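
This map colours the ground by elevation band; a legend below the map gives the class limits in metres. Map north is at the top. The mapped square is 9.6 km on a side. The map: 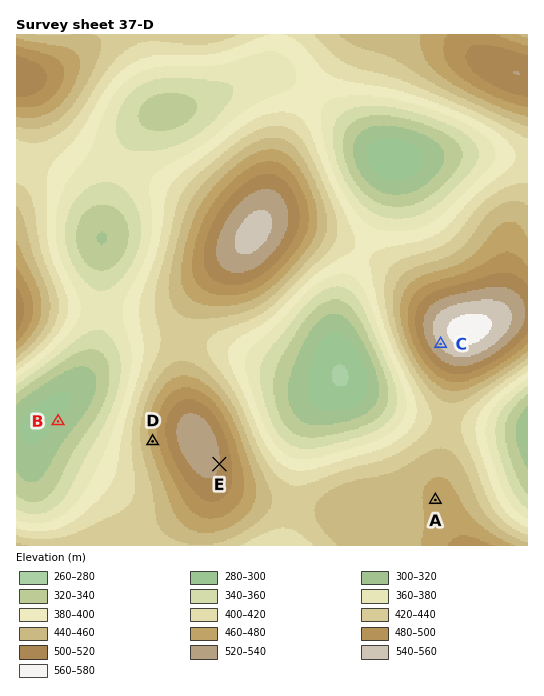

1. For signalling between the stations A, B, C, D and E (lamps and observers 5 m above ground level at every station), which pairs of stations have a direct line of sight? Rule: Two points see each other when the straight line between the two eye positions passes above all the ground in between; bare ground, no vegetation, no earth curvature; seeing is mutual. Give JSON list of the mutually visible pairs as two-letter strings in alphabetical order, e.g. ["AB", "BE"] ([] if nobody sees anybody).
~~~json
["AC", "AE", "BD", "CE"]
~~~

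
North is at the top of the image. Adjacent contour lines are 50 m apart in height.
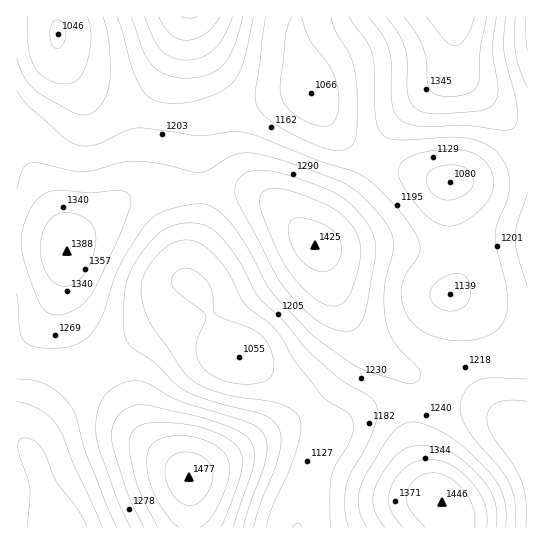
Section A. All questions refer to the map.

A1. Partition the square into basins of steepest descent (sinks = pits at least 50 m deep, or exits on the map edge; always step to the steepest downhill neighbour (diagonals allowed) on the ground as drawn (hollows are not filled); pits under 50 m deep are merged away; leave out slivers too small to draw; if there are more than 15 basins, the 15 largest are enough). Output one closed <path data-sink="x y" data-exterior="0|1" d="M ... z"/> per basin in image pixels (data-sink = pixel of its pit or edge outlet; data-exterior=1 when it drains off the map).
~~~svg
<path data-sink="239 357" data-exterior="0" d="M231 188l-80 1-16 4-13 7-51 42-4 9-4 32 0 24 2 11 22 48 30 35 22 30 50 46 0 50 264 1 0-6-4-11-20-22-10-24-6-28 2-50-3-9-7-7-30-18-16-18-26-45-9-31-7-13-43-43-20-11z"/><path data-sink="311 93" data-exterior="0" d="M454 16l-268 0-10 35-21 56-6 27-4 44-2 7-11 9 19-5 80-1 19 3 24 12 41 41 49-67 19-36 12-18 56-50 4-10z"/><path data-sink="450 182" data-exterior="0" d="M455 53l0 10-4 10-56 50-12 18-19 36-49 68 6 8 12 37 16 31 14 20 12 12 12 8 30 14 21-4 28-10 45-6 17-9 0-201-23-27-45-44-4-8z"/><path data-sink="58 34" data-exterior="0" d="M185 16l-169 1 1 224 29 2 16 4 5 4 4-9 10-10 62-47 4-14 5-53 28-79z"/><path data-sink="57 527" data-exterior="1" d="M35 241l-19 1 0 285 173 1 0-51-50-46-22-30-30-35-15-31-9-28 0-24 4-33-9-5z"/><path data-sink="527 442" data-exterior="1" d="M527 347l-16 8-45 6-39 12-10 2-10-2 5 5 3 9-2 50 6 28 10 24 20 22 5 17 74-1z"/><path data-sink="527 27" data-exterior="1" d="M527 16l-72 1 0 36 2 17 48 48 22 26z"/>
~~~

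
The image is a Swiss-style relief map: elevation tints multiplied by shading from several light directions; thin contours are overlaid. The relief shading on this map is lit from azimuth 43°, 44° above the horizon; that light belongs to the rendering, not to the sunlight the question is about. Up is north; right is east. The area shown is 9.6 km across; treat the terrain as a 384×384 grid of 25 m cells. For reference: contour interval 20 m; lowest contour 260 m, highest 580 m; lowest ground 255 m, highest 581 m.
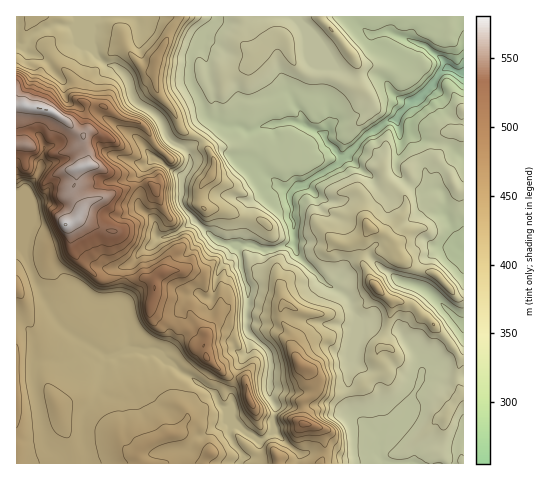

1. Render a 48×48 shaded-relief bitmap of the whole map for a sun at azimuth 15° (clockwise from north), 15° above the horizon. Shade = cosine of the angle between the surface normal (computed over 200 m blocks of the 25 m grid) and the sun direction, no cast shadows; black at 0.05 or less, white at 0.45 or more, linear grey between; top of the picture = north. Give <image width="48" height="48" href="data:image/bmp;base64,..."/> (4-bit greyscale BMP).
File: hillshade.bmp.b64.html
<image width="48" height="48" href="data:image/bmp;base64,Qk32BAAAAAAAAHYAAAAoAAAAMAAAADAAAAABAAQAAAAAAIAEAAATCwAAEwsAABAAAAAAAAAAAAAAABEREQAiIiIAMzMzAERERABVVVUAZmZmAHd3dwCIiIgAmZmZAKqqqgC7u7sAzMzMAN3d3QDu7u4A////AIiIiIiHd4iJmJmHiXd3q4iYiZiId2d3iIiIiIiHd4iHd4iZqXmayGZ4iZiIiHd3iIiIeIiHiImHZnisuJmMoyNGioiIiId3eIiIeIiIiZmZiIiamYRqUzR764iIiIh3eIiHeIiImZmZqYiJiEJoZ5vv+YiIiIiHeImHeIiImZmZiJmZhhOaq83cmHd4iIiIh5mHiIiImJiIiZmpdSr7mZl3dmZ3eIiJl5mImZiIiIiImZqWU23Zd3dnh2Z3d4iImJmJmZmIiIiJmahjNJyoZVaImYh2eIiIiJiJmIiIiIiJmXQhWdqIU0ebqZl3d4iIh5iIiIiIiIiZl0EGu9uYRHvMqYh3d4iIdpiIiIiIiIiIdRFryry2Nr3bmId3eYh3aJiIiIh3eId1Q0eaqayDSbupiIiImodle5iIiId3h3YyNHmqibhUeqqZiIiZqGZFvJiIiHeIiHMDV4nJiadniqqZmIiYhlRayoiIh4iIiGEniZq5iZd3eIiIiId3VVW9p3iIeIiIiGNXiJqpmZh3eKq6qXdURXvrZGiHeIh2ZkV3iJqZmqiIi8zLqHUUm962JYmHeIYhIhR4h3d6rKd4m6qql3M7/tpRW6l3d1ADREWYZVZ6vZZ4qpqYd2XOuGMVzKh3cwBoiKq5d3ipzIeJq7p2d2nqQjV92ph3UAV3Z5zcurvb24mrvcdVZWmVNYrNqYh3QFZlRGrNus3v2pqqzJZmVWdmeamqiIiHImZlVVer3c/sl3dWmnd3d3ZniZh4iIiFAlZmd3eIjO6mVVRFiXZ4mYZoqYd3iIhxBmZ5q7l0Sek0VVZ6uXaKmYiqqZmZh4hReoeIq8pTjZIlZ4nNuHipmIu6maqYd4hFeJh2eZc13VN4mqvbmHq5mJqpmZmHdocUV4mYiHVHumeZmZupmJuYiImoiZiHZkMjeImruod6qYh2eKqIh5mZmZqYioiHaAB2d3d4q7vNyIl3nLmHZmabu7qIqXh3iSOIiId5zLzvhYqZ3Kh3d2Z5u7h4mIh3mVZGeJm+ypmoeYeM2Yd4iId4mpiJmpiImVZVd4m5V5lY/HaeqHeIiIiaZomZmqmZh4mGd3iFi6Zv1ljdmIiIiIqoVWq6qpmIdpllVYqc2mXNY4zbmIiJmamGd1ecyYiIiGVFWc3cl535N8yod3eIiIZmd3VYqZiJmFVWv9unjf+zS7qHd3d3d2Z3d3dWeaqZl4m9/7u73+kynbh2d3eIh3eHdmeId5uqib7//M7u7JMmzKh3d3d3h3d3ZniZdFepi9//683N22NZupd3dmZ3d2ZmZ4moZUR5rf/+qausyER5mYeHh3d3dmd3iImHeHVa2/3KirqphTeIiIiIiHd3ZoiIhnmIiId5hcqYmqqXVHqYeIiIiIh3Z5iIZZqZiJq1NJiImZmHZ6qpd4iIh4iHeIiHWcqYmqpjRYeJmYiIiJmahniIiIiIiYh1jLmJmHZWd4eImIiIipiJllZ4iIiJmYdXy5iIdmZ4iIdniIiImpiJlkV4iIiZqYZa2od2Z3iIiA=="/>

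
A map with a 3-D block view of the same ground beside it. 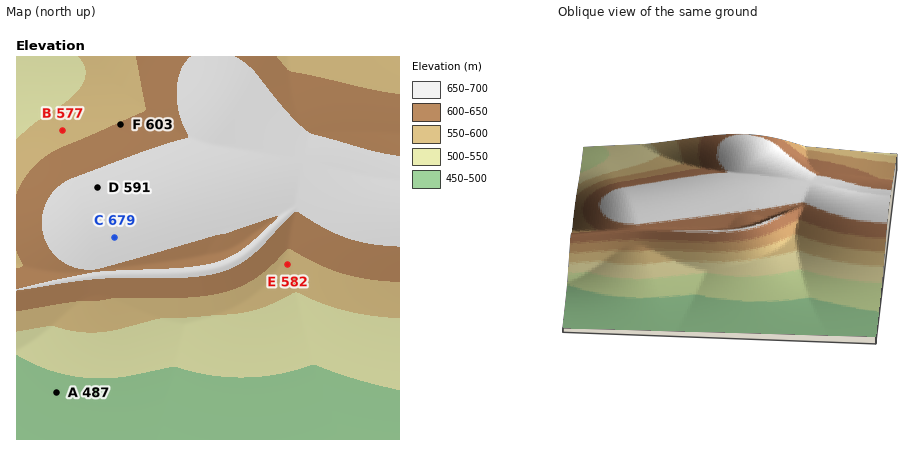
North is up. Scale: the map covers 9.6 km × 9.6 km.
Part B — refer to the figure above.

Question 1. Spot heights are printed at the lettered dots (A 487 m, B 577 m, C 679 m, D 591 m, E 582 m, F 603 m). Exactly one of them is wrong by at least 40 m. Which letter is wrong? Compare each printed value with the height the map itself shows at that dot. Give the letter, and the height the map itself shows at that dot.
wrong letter D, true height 671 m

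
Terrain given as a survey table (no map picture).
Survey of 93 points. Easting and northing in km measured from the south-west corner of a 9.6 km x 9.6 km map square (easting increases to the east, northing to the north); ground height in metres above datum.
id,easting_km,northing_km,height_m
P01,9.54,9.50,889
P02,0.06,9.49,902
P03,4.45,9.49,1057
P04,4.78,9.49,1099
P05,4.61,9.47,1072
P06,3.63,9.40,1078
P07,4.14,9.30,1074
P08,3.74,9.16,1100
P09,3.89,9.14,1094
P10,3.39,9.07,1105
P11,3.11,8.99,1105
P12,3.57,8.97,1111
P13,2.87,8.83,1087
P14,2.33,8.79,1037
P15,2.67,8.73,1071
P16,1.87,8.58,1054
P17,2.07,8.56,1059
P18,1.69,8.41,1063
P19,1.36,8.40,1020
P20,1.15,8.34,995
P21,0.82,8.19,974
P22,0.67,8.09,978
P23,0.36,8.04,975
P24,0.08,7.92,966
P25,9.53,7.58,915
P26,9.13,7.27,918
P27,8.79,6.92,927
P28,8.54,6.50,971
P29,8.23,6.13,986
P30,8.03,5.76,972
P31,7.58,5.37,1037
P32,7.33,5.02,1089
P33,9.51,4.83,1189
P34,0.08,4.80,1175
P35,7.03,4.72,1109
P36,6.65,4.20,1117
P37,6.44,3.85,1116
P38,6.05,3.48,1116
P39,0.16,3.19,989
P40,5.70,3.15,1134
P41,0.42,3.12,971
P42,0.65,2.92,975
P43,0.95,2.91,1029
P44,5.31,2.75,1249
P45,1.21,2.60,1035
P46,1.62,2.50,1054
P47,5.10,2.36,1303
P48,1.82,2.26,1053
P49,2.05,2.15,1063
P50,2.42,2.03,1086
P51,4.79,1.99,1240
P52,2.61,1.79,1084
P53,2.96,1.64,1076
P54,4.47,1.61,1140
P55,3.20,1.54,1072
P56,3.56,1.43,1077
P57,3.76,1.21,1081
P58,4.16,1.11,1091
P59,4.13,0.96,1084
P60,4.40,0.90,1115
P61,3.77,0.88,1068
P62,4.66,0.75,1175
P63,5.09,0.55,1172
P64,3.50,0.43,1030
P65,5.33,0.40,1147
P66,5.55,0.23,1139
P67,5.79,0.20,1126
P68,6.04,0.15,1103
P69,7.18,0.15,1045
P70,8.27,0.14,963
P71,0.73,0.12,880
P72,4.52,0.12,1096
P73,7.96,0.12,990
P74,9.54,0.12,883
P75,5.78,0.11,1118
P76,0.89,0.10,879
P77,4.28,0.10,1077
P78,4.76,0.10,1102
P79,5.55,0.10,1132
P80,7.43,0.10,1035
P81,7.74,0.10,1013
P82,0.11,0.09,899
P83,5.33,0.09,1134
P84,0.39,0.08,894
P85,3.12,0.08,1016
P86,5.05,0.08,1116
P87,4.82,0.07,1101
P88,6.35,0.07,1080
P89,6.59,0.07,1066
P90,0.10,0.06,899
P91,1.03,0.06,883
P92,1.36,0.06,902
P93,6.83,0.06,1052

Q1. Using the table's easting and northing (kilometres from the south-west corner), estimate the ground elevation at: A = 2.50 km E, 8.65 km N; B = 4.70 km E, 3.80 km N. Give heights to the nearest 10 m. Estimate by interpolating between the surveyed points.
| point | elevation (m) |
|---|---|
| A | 1070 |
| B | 1070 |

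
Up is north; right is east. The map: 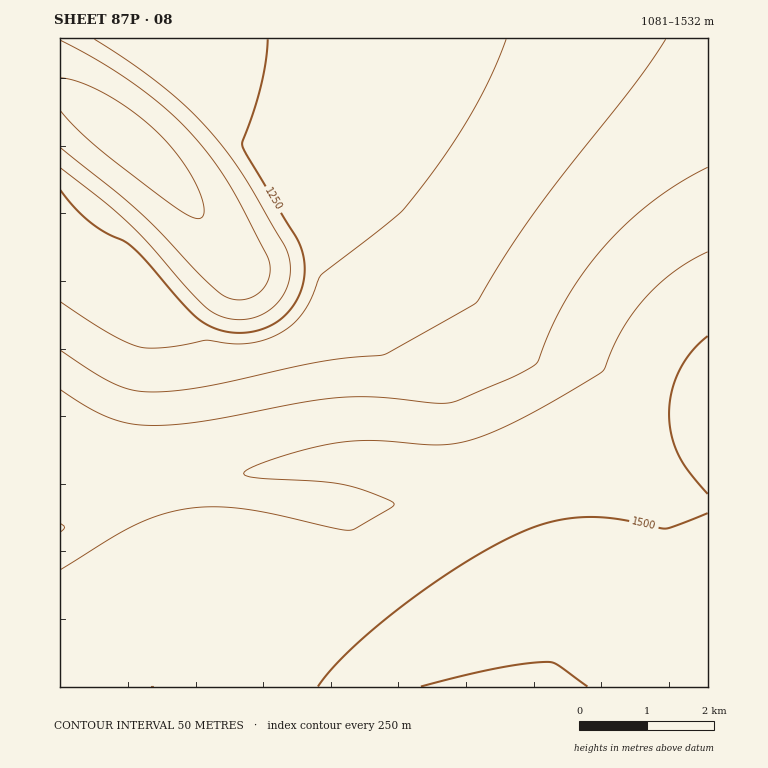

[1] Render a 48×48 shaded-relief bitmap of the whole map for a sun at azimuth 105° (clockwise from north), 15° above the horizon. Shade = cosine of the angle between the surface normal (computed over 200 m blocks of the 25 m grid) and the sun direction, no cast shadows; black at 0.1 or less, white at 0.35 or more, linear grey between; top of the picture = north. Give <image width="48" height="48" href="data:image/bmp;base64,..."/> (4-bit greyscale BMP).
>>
<image width="48" height="48" href="data:image/bmp;base64,Qk32BAAAAAAAAHYAAAAoAAAAMAAAADAAAAABAAQAAAAAAIAEAAATCwAAEwsAABAAAAAAAAAAAAAAABEREQAiIiIAMzMzAERERABVVVUAZmZmAHd3dwCIiIgAmZmZAKqqqgC7u7sAzMzMAN3d3QDu7u4A////AKq7vMuYiIiImZmZmqqqqqqqqpmZmZmaqpmqu7y6iIiIiZmZmaqqqqqqqpmZmZmaqoiZmqu7uoiIiImZmZmqqqqqqpmZmZmZqpiIiZqru7mIiIiZmZmZmqqqqpmZmZmZmbuYeIiZqrupiIiImZmZmZqqqpmZmZmZmau7qHeImaqrqpiIiJmZmZmZmZmZmZmZmZqry6h3eImaqqmZiImZmZmZmZmZmZmZmYiavMuod3iJmqqqqIiJmZmZmZmZmZmZmWeImru7qYiIiZmaqYiIiZmZmZmZmZmZmVZniaqqqpmZmZmaqYiIiIiZmZmZmZmZmVVWeImZmZmZmZmZmIiIiIiJmZmZmZmZiGZWZniJmZmZmZmYiIiIiIiIiZmZmZmYiIiId3eIiJmZmqmIiIiIiIiIiJmZmZmYiJmZmZmImZmqqqqZiIiIiIiIiJmZmZmZiJmaqqqqqqqqqqqqmZmZmZmIiImZmZmYiJmZmZmZmZqqqqqpmZmZmZmZmZmZmZiIiKqqmZmZmZmZmZmZmZmZmZmZmqqpmYiIiKqqmZiIiIiIiZmZmZmZiIiImZqqqXeIiKqqmYiIiIiIiIiJmZmZiHd3iJmaqod4iLuqmYiHd3d3eIiIiZmZh3d3d4iZqod4iLu6qYh3d3d3d3iIiZmZh3ZmZ3eImYd3iLu7qYiHd3d3d3eIiJmYiHdmZmd3iId3iLu7qYiHd3d3d3eIiJmIiIh3ZmZnd3d3eLu7qZiId3d3d3iIiIiIiIiIdmZmZ3d3eLu7qpiIh3d3d4iIiIiIiIiId2ZmZ3d3eLu7qpmIiHVEaIiIiIiIiIiHd3dmZ3d3d7u6qpmay4UgBIiIiIiIiIiHd3d2Z3d3d7u6qpmu7JYwAEiIiIiIiIh3d3d3d3d3d7uqqprf/adBAAeIiIiIiId3d3d3d3d3d6qqqa3/7ahRAAWIiIiIiId3d3d3d3d3d6qqqc//3KhSAAWIiIiIiId3d3d3d3d3d6qqq+/+y5djAAWIiIiIiIh3d3d3d3d3eKqqrf/tuoZTECeIiIiIiIh3d3d3d3d3eKqq3//cqHUyAViIiIiIiIiHd3d3d3d3iKqt/+3Ll2QgFIiIiIiIiIiHd3d3d3d4iKvf/ty5hkMQN4iIiIiIiIiId3d3d3d4iN7+7cuodTICaIiZiIiIiIiIh3d3d3iIiP7t3LqXZCEViImZmIiIiIiIiIh3eIiIiO7cy6l2UxFHiJmZmIiIiIiIiIiIiIiIiN3MuphlQhN4iZmZmIiIiIiIiIiIiIiIiNzLqYdkMjeImZmZmYiIiIiIiIiIiIiIiMy6mHZTJHiImZmZmYiIiIiIiIiIiIiIiLuph2VDR4iJmZmZmZiIiIiIiIiIiIiIiKqYdlRFiIiZmZmZmZiIiIiIiIiIiIiIiKmYdlRoiJmZmZmZmZmIiIiIiIiIiIiIiJmHZVeZmZmZmZmZmZmIiIiIiIiIiIiIiIh2V5mZmZmZmZmZmZmIiIiIiIiIiIiIiHdnmpmZmZmZmZmZmZmYiIiIiIiIiIiIiA=="/>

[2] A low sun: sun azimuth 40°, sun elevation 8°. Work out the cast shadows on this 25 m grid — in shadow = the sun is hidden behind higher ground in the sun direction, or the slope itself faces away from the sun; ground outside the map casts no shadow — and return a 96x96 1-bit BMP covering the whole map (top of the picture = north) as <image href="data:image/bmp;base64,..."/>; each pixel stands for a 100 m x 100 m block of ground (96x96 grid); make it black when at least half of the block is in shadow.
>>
<image width="96" height="96" href="data:image/bmp;base64,Qk2+BAAAAAAAAD4AAAAoAAAAYAAAAGAAAAABAAEAAAAAAIAEAAATCwAAEwsAAAIAAAAAAAAA////AAAAAAAAAAAAAAAAAAAAAAAAAAAAAAAAAAAAAAAAAAAAAAAAAAAAAAAAAAAAAAAAAAAAAAAAAAAAAAAAAAAAAAAAAAAAAAAAAAAAAAAAAAAAAAAAAAAAAAAAAAAAAAAAAAAAAAAAAAAAAAAAAAAAAAAAAAAAAAAAAAAAAAAAAAAAAAAAAAAAAAAAAAAAAAAAAAAAAAAAAAAAAAAAAAAAAAAAAAAAAAAAAAAAAAAAAAAAAAAAAAAAAAAAAAAAAAAAAAAAAAAAAAAAAAAAAAAAAAAAAAAAAAAAAAAAAAAAAAAAAAAAAAAAAAAAAAAAAAAAAAAAAAAAAAAAAAAAAAAAAAAAAAAAAAAAAAAAAAAAAAAAAAAAAAAAAAAAAAAAAAAAAAAAAAAAAAAAAAAAAAAAAAAAAAAAAAAAAAAAAAAAAAAAAAAAAAAAAAAAAAAAAAAAAAAAAAAAAAAAAAAAAAAAAAAAAAAAAAAAAAAAAAAAAAAAAAAAAAAAAAAAAAAAAAAAAAAAAAAAAAAAAAAAAAAAAAAAAAAAAAAAAAAAAAAAAAAAAAAAAAAAAAAAAAAAAAAAAAAAAAAAAAAAAAAAAAAAAAAAAAAAAAAAAAAAAAAAAAAAAAAAAAAAAAAAAAAAAAAAAAAAAAAAAAAAAAAAAAAAAAAAAAAAAAAAAAAAAAAAAAAAAAAAAAAAAAAAAAAAAAAAAAAAAAAAAAAAAAAAAAAAAAAAAAAAAAAAAAAAAAAAAAAAAAAAAAAAAAAAAAAAAAAAAAAAAAAAAAAAAAAAAAAAAAAAAAAAAAAAAAAAAAAAAAAAAAAAAAAAAAAAAAAAAAAAAAAAAAAAAAAAAAAAAAAAAAAAAAAAAAAAAAAAAAAAAAAAAAAAAAAAAAAAAAAAAAAAAAAAAAAAAAAAAAAAAAAAAAAAAAAAAAAAAAAAAAAAAAAAAAAAAAAAAAAAAAAD+AAAAAAAAAAAAAAP+AAAAAAAAAAAAAAf/AAAAAAAAAAAAAAf/AAAAAAAAAAAAAA//AAAAAAAAAAAAAB/+AAAAAAAAAAAAAD/+AAAAAAAAAAAAAD/8AAAAAAAAAAAAAH/8AAAAAAAAAAAAAP/4AAAAAAAAAAAAAP/wAAAAAAAAAAAAAf/wAAAAAAAAAAAAA//gAAAAAAAAAAAAB//AAAAAAAAAAAAAD//AAAAAAAAAAAAAH/+AAAAAAAAAAAAAP/8AAAAAAAAAAAAAf/4AAAAAAAAAAAAA//4AAAAAAAAAAAAB//wAAAAAAAAAAAAD//gAAAAAAAAAAAAH//AAAAAAAAAAAAAP/+AAAAAAAAAAAAAf/8AAAAAAAAAAAAA//4AAAAAAAAAAAAB//wAAAAAAAAAAAAH//gAAAAAAAAAAAAP//AAAAAAAAAAAAAf/+AAAAAAAAAAAAA//4AAAAAAAAAAAAB//wAAAAAAAAAAAAB//gAAAAAAAAAAAAB/+AAAAAAAAAAAAAD/8AAAAAAAAAAAAAD/wAAAAAAAAAAAAAD/gAAAAAAAAAAAAAD+AAAAAAAAAAAAAAA="/>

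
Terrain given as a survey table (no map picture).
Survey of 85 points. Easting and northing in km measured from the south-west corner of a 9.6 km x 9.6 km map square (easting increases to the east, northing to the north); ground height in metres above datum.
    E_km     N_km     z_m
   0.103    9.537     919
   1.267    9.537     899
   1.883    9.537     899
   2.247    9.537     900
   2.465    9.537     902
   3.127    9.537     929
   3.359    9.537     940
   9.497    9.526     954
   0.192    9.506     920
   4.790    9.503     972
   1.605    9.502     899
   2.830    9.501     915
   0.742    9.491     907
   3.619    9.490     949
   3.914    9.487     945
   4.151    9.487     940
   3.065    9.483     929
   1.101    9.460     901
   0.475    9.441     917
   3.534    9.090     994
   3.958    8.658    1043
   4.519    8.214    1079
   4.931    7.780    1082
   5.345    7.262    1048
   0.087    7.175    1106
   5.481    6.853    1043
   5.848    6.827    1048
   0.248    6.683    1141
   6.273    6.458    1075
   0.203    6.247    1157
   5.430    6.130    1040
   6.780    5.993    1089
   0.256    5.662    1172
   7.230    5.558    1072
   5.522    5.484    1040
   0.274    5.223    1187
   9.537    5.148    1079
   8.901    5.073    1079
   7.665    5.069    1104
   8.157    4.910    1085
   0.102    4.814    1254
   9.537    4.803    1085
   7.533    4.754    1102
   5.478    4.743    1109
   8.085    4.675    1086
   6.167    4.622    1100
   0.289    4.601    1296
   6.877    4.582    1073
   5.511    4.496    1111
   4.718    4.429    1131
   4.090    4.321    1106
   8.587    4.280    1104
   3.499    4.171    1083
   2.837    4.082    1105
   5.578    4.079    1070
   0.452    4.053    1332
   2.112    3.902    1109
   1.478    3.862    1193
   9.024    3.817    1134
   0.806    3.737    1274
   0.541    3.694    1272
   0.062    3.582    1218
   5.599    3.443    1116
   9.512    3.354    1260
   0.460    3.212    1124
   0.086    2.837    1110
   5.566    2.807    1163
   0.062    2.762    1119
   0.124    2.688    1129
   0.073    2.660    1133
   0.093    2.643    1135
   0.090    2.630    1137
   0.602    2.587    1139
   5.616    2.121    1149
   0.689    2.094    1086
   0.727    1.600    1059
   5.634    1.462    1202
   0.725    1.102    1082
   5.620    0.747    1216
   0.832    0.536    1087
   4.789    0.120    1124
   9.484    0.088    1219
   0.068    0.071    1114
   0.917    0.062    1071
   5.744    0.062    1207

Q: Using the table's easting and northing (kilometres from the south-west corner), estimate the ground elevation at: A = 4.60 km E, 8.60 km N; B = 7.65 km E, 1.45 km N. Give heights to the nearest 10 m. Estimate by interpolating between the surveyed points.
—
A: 1060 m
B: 1210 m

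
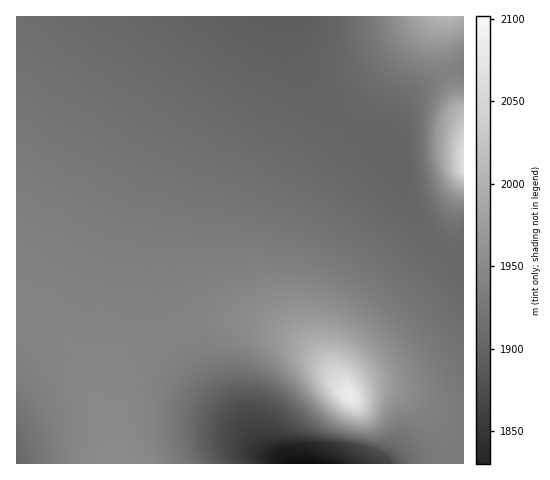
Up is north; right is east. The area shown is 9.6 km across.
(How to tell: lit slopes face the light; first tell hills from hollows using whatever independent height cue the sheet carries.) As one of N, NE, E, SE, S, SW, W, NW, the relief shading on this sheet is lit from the NW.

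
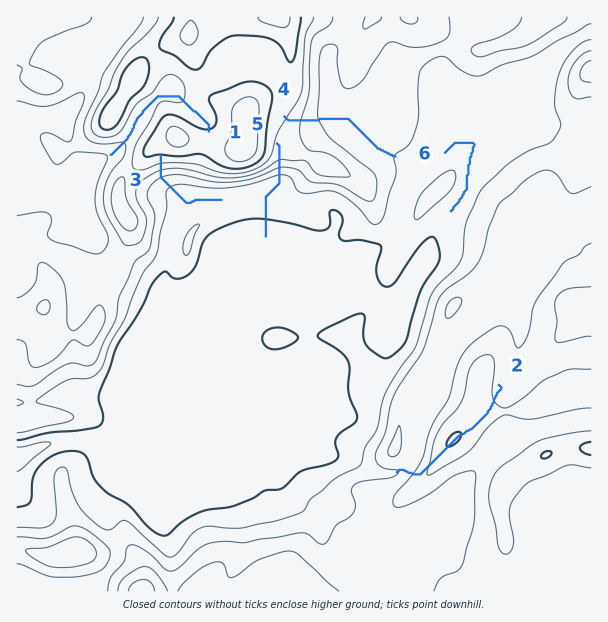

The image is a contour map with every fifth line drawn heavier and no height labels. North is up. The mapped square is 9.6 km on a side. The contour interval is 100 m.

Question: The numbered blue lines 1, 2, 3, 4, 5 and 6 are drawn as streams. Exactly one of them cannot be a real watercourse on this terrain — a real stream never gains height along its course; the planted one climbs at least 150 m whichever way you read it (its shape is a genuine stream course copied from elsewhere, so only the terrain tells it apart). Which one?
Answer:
2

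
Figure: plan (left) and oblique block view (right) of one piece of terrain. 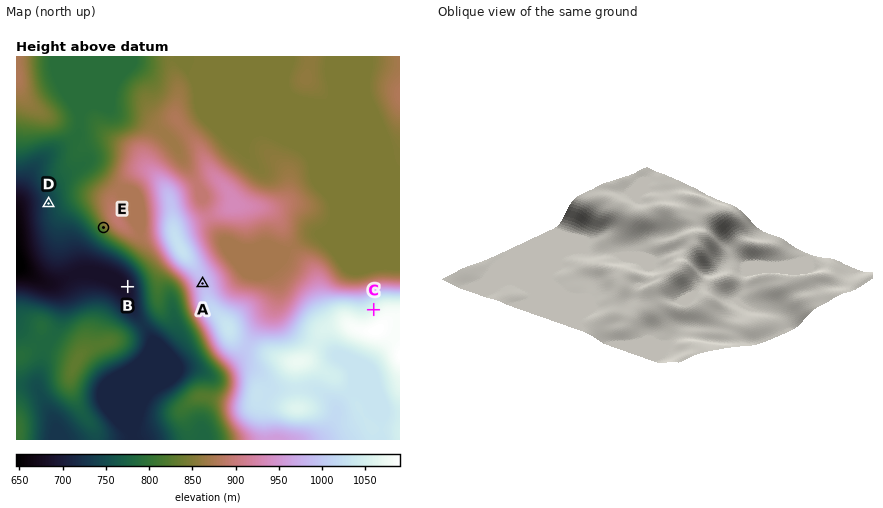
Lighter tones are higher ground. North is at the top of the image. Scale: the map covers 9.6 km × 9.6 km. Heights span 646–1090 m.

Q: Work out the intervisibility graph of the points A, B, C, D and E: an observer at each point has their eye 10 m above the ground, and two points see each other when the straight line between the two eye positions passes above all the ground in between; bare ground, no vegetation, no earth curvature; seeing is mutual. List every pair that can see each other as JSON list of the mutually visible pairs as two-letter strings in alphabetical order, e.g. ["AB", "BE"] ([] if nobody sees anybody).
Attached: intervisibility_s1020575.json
["AC", "AD", "AE", "BE", "DE"]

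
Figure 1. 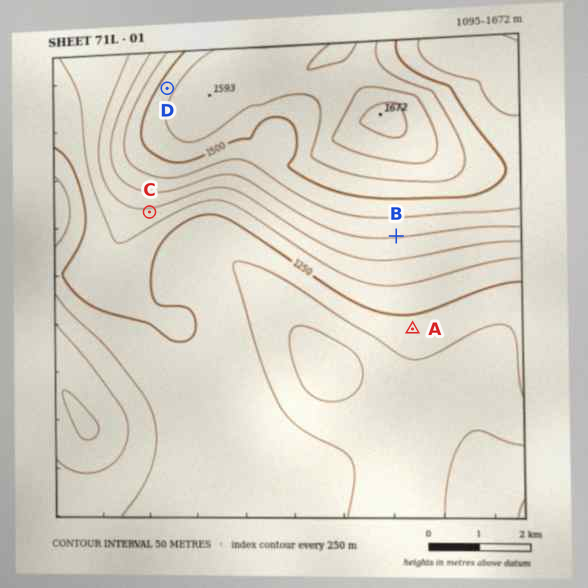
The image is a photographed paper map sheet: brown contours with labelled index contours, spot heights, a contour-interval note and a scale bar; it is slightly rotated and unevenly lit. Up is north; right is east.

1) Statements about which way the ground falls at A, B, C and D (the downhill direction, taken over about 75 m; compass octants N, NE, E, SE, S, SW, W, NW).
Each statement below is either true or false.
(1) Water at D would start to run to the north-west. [true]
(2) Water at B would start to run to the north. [false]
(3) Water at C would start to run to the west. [false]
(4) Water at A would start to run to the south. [true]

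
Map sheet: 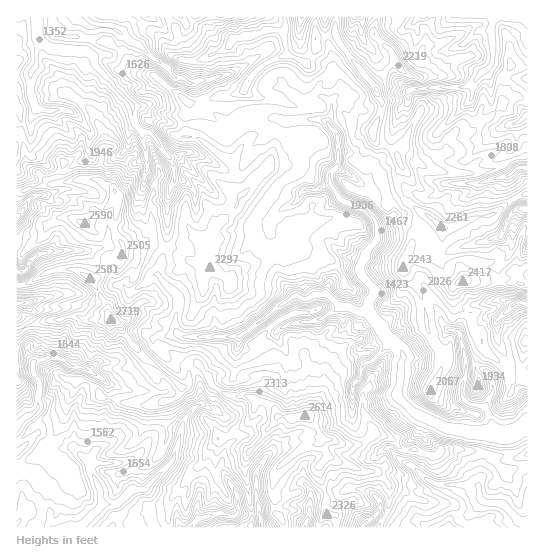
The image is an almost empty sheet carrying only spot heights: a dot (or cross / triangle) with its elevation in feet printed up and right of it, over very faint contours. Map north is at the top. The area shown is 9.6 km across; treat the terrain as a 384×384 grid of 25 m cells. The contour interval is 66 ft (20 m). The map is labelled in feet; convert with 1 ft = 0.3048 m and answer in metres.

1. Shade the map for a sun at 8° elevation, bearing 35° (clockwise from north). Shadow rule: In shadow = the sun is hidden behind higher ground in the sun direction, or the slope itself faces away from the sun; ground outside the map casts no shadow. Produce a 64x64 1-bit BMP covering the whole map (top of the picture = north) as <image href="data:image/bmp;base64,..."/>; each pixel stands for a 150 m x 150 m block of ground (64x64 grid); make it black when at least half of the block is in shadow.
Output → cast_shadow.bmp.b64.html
<image width="64" height="64" href="data:image/bmp;base64,Qk0+AgAAAAAAAD4AAAAoAAAAQAAAAEAAAAABAAEAAAAAAAACAAATCwAAEwsAAAIAAAAAAAAA////AAAAAAAAAA8HjzgDAAIAC/+OPCICCAAL/ww8YAYAMAv/PAZAPgA+I38MXgA8ADcD+xx8HyAAc4H7DPg8MAB48HoZwPgwAP4euxgB+gAB/xy5jIPAAAP/joHBBgAAA//PjuAAA/Cx/+++eAB/+PH//3lQAP/8/f///AAg/7z9/D/8ACH5/v7AF+gAI/H5vp/7gAAB4dl//6MAABHhmH//ggAAA/H4//8AAAAT8fb//wAAABPx5v/+AAAAI/HH//wG4EAH8Y5/+A/4AA/jgB/4DBx4H8+YgABAhj8/jBz/AIDhwf/P/v/gDmD//9///8AOYH/f3/9/yjxAfx+ZBp+IMAB7n7AAwAgAAAA/IADgAAAAAB4AAH/AAAAA/AAAH+gAAAG+AAAPwAAAAH+IMAeAEAAADxgAwgAQAAAP8ATAABAAAD/ABuAAAgAA+YAD/DCCQAHzAAEf8JLAHcZAAGAAn4AD9o/wwADbAAPnkB4MAL7gA/8AA4BA/4AA/gAAgAD/AAD8AAAAAf4AAPgAAABB4AAB0AAAAMPwAAOgAAQPh/AAD/AABD+H+D/B+AABPgf4PgH8QEAwD/AAY/n4EAAf34Dx8f8QAD+/4fnxgAAQMH/x+eEAyABg+fDhwABYB/ngKYmMAAgf48APyRwAGBgHkAOJGAAIEH4wAAgQAAAA/mQAABAAAA=="/>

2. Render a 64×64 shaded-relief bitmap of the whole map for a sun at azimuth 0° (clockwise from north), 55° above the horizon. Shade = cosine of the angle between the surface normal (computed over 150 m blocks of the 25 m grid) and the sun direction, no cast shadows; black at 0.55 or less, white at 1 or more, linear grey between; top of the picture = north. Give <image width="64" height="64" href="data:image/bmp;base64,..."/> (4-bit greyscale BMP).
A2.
<image width="64" height="64" href="data:image/bmp;base64,Qk12CAAAAAAAAHYAAAAoAAAAQAAAAEAAAAABAAQAAAAAAAAIAAATCwAAEwsAABAAAAAAAAAAAAAAABEREQAiIiIAMzMzAERERABVVVUAZmZmAHd3dwCIiIgAmZmZAKqqqgC7u7sAzMzMAN3d3QDu7u4A////AJuod2aKyoqYiIhBjO/+24Epc3pWdCGtV4l1RWi7upqYiqiHZnm7qpmYiFNorLuqcmp0iHiFIFtmeGVVaKvLqoiImHdmZ6u7uqmXZlMzJ2hkiYZ4m7cyOHZ2Znd5m7u5aIeId3dnmHq8y5h3Z0NXWFSIdmeaupmVZmeaqqqqmHZ4iIiIiImXZqvLqYhnZqZIZoiIZYmaqGR2eKzMu6mGVoiIiImIqnZ1VXq7mGZ4kkh3h4pUd3dkJZmJuod4iIh3iIiIiJmpeJdUNru5ZnlSZ4iHZlVmVFVnmqqlI0VmeIiHmIiImqmauphha6qWeFVkiqdWeGVnm7uaqTI1ZmZnmqm5iImrmJh4mpYYqpd3d3NKunVph5mqvLliJWVmZnmqqquomqlniHZoqVWZmXaIlyaqp2eIiId5pVacqpqrvMy5iaqYh2Z5qYaJhJmah4m7Y2iZh4iaqGRWnd7u7d3czMuompdnZlaJl2iWiZiKmaqVVniZq8zKh4u87e7ty7qZq6qYh2d2ZlZmVnZodqzKh5hVVnirzLqrzdzMyoh2eHeJi7mId2ZlMzMzRDiJzKmHmXiHeJmrqczM3LliEkV3RGhHqph3ZUQxIzISBa25Zod5vNzKqZqqvNy5YAA2mpUAJSOIh3Z1NWZ4h2QAWVM0WJvd3d25m7qau5UABHumZkEBI3dXdYeKq6qqqEEjNIqszNzM3bqay1WJhAJnekAZhiA1h0Z2e9ypmYeHlmRq3d7cu7u8upfMY1mXaYZYdTh4cmmTV7zNx3eHZ3m6dpq8zLuqu7u6lZy2aZmrljSahUiXaYa97spmiHZ4rLp5uqu7vLqqqqqnXelpmaqoNImCSZlWe964UmeIZYvLqpu7vLu7uqmqqqlozXiZmJlnd0OKiGUmhxEzRGZHvLq8zLqsuqq6maqqqZZ8uZhViohVWLmGQyEBIlQzNGu7q83t3LzKqrqaqqu5h4rJYySamTaKuHYgIhJTRTIkq6mru8zLus26y7u7q8uompYwJpu4SJqoiHIhEEQjIiR4iJmFVWVDfNuc3u7au8y6hDNYmpRpq7q7yYdUNURVZzRoh2VFVUIFzaibzN3MzbhnZomXQ3mqzczdzMuaqZrMlmZnmHd3dlAq3Id1nd3LlEd4mZZViZaN3s3M3My7rM3ZdniZhnZmZBCd7tuKqmiGQ2iJhmaJmGnNJHmru7mtu8uZmYiGZ1VnYgbMztgQFZqEV4l1VWVWUAAAA2iYZZy6nMu5d4d4ZniHUzNFdBJ3iGZWiGVjIgAAAMkgEjEViIdou5dniHeIiZh1ARAUebthJEaHaJZGVDM0y5ZCI3qWVXWJh3eJeKqYiHRENDSauTIkV3aKu7uqqZkqvLqazKdkd2eIiJmKu6mId3d3ZYmId2eIeKqry6qrugC97t3bqYd3Z4mZmZmrupmIiIiJl1momqmaqrzLupu9kieqqpmamImHiZmZmImqqZmZmZqGRqu7uZqZq8zMu7upMUZVVnmamZiqmZmYiJqZmZmZmGYxjKmqmYeImrzbuLqGVmVWeJu6qbqZqqmImZmZmZmHdjFZd5qZh3dmZ7y42pllZWiYmrupqpm6mYiJmZmZmIiHZ4ZHmph6mHdkTMuau5iJqYiIu6qqmrqphniZqqmZmavbkTiZiKzLqYc43lq7zMy6mIasqqqauaunZ4iau5ms7twQR3isy8zcy3GMF6zLu7y5hYy5rLu6u5l2eIisu6zbUAWGeszKq93d1wBTiYmqu5mXW7mcvKu5mYZoiHrNy2ABaZeaqry7vdzdg8l2eZiHertqymvMm4iqqGaIdXnKBIiIiIeJq7urzd3b3Jq6qqvN3KjLaamoerq6dWd1RHiMmIiIeJl3d3Z5rM2pvcu97u7sycqqipi7maunaIiHRrdXiHd5iIiIh2VFrKzsqqvezO2qq8uqq6iJq7qJmZczhHiHd5maqqq6mYVFrMusy6uXnLquxWmnaKqau6mZl1WIh2Z5mKupmZuqqoabu83du6l63K5gAzWbu5m7upmYh4d3NoqYq7qpmrupupu6vczMzLrNuQJEabqrqau6qZmZZnZYq6iKu6qZq8u7q6rMu8msusphOqqqmZq6qqqqqrk3iJibuGebuZmJvMyavNy8p6u5tkWamZmIiJqpqZqqp1iauIvKVVjLqod4rInMy8p5u7qoqZiIiIiIiJmIeIdniaq5esyGZpzLmWRoiahnZYu6u5iZmIiIh3d2d3eIh3iaqYh3u7mYiturh2WKhVRIu8u6U1ZmjMuYdkZ4iZmZl5mYV5i87dypu7upiJmImZvMzLZFQ0ve7cuoZ5mqiHh2iHVJiInNzLqry6qrmZqru8zLdFZEruy7zdy3eZmHZoiHQpp2EDRWZovLqqqZq7zMvLdWZ5zMYhNZq7pWd3ZVeXY3y4Q3hmZmaLq5iHaqvMyrl4mr7rEAEBE2q5ZERWZ4dHzLlqzLu6hkeqiIh5rMu6mJqs3qEHmXUzNpunRpp3dWzLqau6q7uXVpmauqm6qZl3ebzJNa3cuoVWaKqKyndlrMqJyqqpm8uZmaq5qZdmZneKyoV7zMu8qHVVZ5q5iGjLt5zLq6qYm7qYqqqZhniZq8unV6yqy7y8uZdnibmqisyovMu7u7qJuZi7mpmJq7uZl2eKupu7vN7u3LqYuryprLuqmbu6zMupmsuqmZq7uWVER5y4rJvM7u7t26i7vLmdvJiHrMmt3bmcy6"/>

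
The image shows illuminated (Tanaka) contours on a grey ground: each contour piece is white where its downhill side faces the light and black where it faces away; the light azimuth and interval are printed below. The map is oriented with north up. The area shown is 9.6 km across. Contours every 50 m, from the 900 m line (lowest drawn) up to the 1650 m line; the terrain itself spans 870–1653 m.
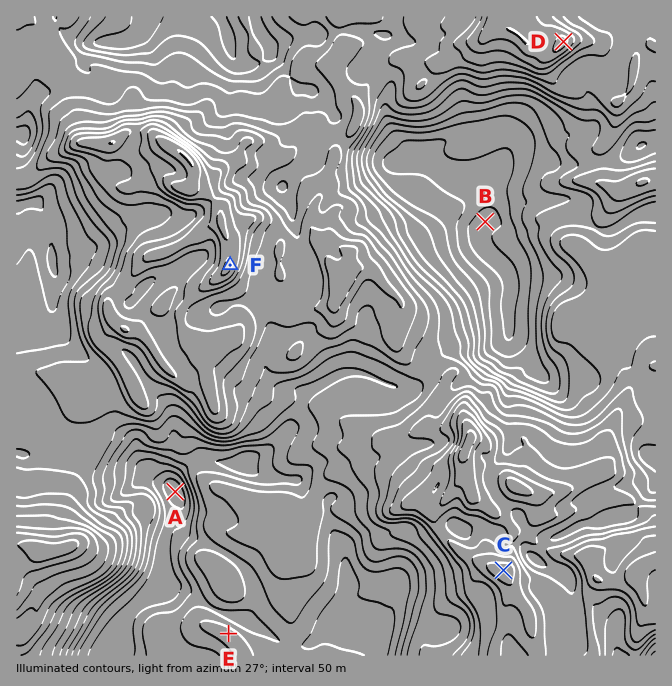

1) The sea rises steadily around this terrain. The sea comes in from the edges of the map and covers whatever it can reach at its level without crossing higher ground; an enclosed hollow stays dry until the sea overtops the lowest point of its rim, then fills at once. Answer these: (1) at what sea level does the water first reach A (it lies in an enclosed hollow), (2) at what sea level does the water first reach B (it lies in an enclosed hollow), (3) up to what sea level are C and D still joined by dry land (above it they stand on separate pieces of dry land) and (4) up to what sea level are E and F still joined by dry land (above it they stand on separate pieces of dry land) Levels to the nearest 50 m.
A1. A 950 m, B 1100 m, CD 1250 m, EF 1050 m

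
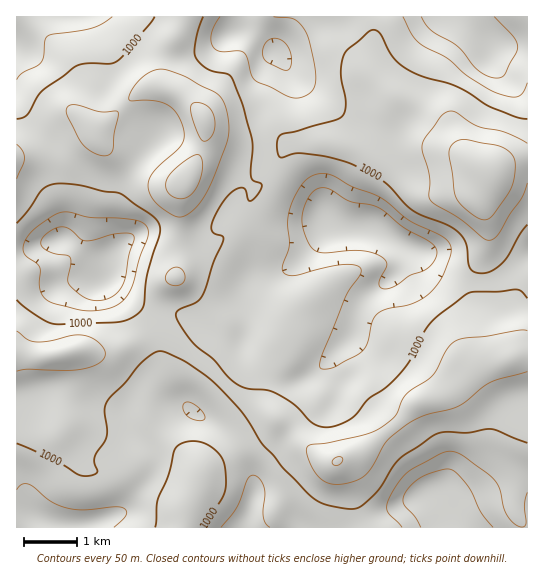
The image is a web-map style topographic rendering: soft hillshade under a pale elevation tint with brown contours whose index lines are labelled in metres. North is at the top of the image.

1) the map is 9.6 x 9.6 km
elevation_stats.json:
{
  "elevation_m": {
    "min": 860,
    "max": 1140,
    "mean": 990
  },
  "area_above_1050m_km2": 10.9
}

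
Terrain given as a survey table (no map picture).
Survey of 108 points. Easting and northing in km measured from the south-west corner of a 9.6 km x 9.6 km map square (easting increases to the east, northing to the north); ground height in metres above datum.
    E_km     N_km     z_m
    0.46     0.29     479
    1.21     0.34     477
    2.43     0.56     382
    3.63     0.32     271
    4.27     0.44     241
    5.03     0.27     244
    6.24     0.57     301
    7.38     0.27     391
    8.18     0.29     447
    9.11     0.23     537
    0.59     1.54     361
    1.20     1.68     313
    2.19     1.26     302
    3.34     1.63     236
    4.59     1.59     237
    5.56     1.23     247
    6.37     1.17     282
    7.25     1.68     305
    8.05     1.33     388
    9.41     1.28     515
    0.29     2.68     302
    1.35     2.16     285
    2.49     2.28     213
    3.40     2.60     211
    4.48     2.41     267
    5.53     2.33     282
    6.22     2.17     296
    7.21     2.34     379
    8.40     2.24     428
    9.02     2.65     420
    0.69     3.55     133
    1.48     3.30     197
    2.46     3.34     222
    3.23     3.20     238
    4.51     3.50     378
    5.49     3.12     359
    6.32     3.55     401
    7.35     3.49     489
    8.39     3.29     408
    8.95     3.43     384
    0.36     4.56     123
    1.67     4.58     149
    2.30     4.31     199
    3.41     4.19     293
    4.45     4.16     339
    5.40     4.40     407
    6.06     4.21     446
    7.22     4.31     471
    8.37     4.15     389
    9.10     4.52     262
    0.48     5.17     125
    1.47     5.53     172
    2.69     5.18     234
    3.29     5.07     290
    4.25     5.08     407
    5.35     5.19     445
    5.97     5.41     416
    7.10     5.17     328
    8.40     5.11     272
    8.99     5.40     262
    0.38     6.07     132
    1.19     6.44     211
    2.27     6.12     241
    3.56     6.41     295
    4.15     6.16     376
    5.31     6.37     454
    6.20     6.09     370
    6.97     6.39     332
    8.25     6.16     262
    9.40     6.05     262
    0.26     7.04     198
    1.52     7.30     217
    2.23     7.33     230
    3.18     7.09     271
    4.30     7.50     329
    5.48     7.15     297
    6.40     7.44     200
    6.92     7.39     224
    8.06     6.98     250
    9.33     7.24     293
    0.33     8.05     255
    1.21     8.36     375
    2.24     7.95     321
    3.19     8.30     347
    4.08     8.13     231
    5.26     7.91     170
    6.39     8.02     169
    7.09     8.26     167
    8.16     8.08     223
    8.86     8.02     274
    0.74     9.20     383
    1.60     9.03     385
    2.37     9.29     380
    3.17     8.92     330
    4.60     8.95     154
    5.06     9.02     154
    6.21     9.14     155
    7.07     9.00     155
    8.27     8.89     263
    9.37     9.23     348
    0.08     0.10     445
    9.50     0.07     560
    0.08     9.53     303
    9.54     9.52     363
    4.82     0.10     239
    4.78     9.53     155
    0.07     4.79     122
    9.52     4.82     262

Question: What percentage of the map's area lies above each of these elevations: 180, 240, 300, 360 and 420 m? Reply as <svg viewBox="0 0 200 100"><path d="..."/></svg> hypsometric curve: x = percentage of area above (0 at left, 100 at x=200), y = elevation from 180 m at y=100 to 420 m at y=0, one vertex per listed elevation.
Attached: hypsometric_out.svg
<svg viewBox="0 0 200 100"><path d="M176 100l-32-25-53-25-32-25-31-25"/></svg>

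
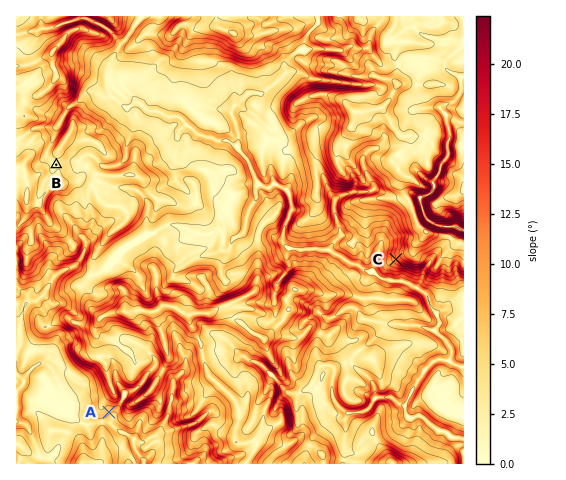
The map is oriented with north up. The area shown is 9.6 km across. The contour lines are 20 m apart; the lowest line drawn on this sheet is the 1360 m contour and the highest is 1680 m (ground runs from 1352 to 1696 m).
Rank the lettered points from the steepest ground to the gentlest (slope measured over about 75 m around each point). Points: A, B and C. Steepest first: C A B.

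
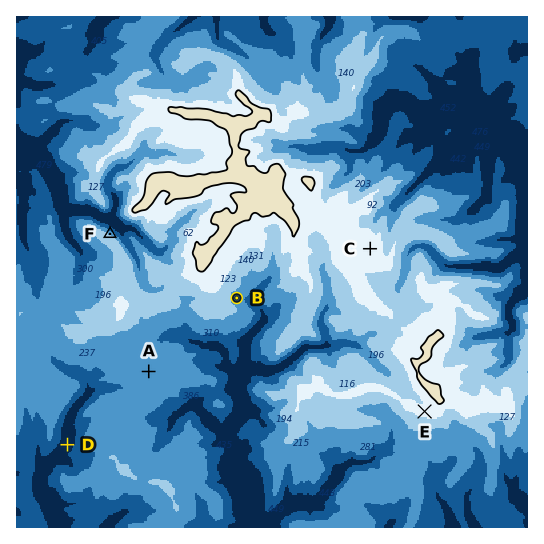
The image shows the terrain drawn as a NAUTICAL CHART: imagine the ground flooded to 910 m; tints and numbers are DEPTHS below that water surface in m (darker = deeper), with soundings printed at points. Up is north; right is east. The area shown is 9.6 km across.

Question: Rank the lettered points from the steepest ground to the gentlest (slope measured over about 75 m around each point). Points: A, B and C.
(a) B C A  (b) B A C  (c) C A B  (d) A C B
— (a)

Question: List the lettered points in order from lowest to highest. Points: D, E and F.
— D F E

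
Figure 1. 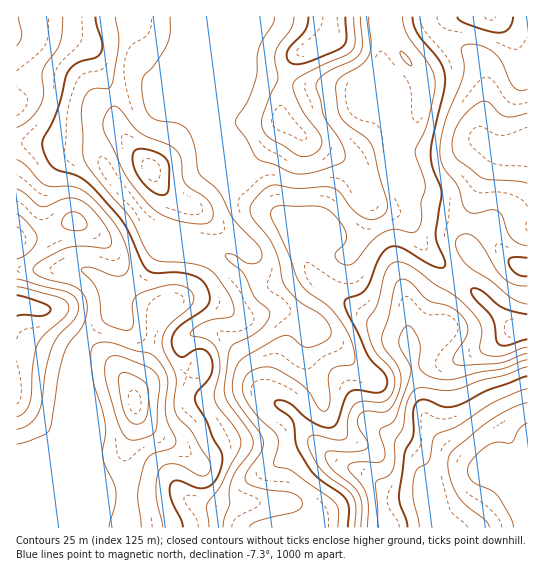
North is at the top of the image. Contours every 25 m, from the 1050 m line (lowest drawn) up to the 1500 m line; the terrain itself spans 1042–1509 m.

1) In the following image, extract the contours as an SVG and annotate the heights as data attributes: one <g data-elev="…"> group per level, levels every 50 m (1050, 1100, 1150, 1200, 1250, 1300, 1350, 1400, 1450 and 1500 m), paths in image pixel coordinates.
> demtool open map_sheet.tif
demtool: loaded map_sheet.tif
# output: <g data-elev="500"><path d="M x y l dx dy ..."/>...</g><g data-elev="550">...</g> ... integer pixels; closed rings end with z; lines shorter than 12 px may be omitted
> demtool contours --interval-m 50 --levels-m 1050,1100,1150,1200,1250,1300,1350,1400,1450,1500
<g data-elev="1050"><path d="M514 527l-3-9-13-21-7-7-18-8-5-7 0-6 4-10 13-12 10-5 16 1 9-14 7-6"/></g><g data-elev="1100"><path d="M419 527l-6-29 1-20 4-9 8-5 3-3 4-20 2-5 24-11 35-23 33-13"/></g><g data-elev="1150"><path d="M377 527l1-20-2-24 2-3 11-5 4-5 2-9 0-19 8-15 3-22 7-13 8-4 22 2 12 0 25-9 25-6 22-8"/></g><g data-elev="1200"><path d="M361 527l1-21-3-12-6-8-22-18-5-7-1-7 4-3 24 1 14-3 1-3-1-4-9-17 1-10 7-4 16 1 5-1 5-5 5-8 4-13-1-12-4-10-12-16-2-9 7-21 5-28 4-8 5-2 6 2 18 19 24 7 8 6 6 6 2 7 1 7-3 6-11 18-1 4 2 3 8 1 35-2 29-9"/><path d="M527 183l-45-5-25-19-4-6-1-8 2-12 5-11 11-13 11-7 8 0 10 11 7 4 8 0 13-4"/></g><g data-elev="1250"><path d="M348 527l1-18-3-10-7-6-20-14-8-9-14-24-4-25-4-5-12-9-2-4 3-3 9 2 25 20 10 5 8 1 4-2 3-3 8-24 5-7 8-2 19 3 6-2 4-6-1-8-19-23-21-44-1-9 3-3 12-4 5-4 5-8 10-25 5-7 5-3 5-1 7 2 33 19 7 1 3-2 0-5-8-18-1-8 5-44-9-24-1-13 1-15 12-49 1-15-6-14-22-29-3-7-2-8"/><path d="M527 314l-25-7-24-18-4-1-3 2 3 8 18 20 6 25 8 3 21-7"/><path d="M527 258l-14-1-4 2-1 3 2 5 5 6 6 3 6 0"/><path d="M457 17l3 4 9 4 20 6 10 2 6-1 4-3 3-6 1-6"/></g><g data-elev="1300"><path d="M250 527l3-4 6-2 37-10 5-3 1-5-2-5-7-5-34-5-9-3-4-4 1-8 14-20 2-11-3-9-20-27-6-11-2-12 4-16 3-5 6-5 36-20 9-1 12 10 7 1 17-6 4-4 1-4-2-8-6-8-24-16-14-15-3-7-4-20-4-12-6-10-15-19-3-5 0-6 3-5 6-8 7-6 5-3 7 0 20 3 28-1 7 1 5 3 15 18 12 9 10 1 6-2 5-4 2-6-1-5-14-55-7-9-17-12-8-8-3-8-2-20 0-7 4-5 21-13 8-10 2-12-2-26"/><path d="M408 65l3 1 1-1-2-5-5-6-5-3 2 7z"/></g><g data-elev="1350"><path d="M209 527l-2-18 0-6 14-18 18-35 2-9-6-12-17-22-3-8-1-8 6-24-1-9-2-9-8-9-16-4-3-2 4-5 11-7 26-6 3-3 0-6-7-16-11-16-7-6-18-5-32-3-8-4-6-9-16-31-34-40-11-16-1-8-1-48 3-8 5-7 5-2 14 0 3-5 7-40-4-26"/><path d="M192 223l11 1 7-2 3-4 0-8-3-7-4-5-16-10-5-5-3-8-1-16-3-6-9-8-28-12-8-7-14-17-4-3-4 1-7 11-1 11 25 50 17 21 12 12 16 7z"/><path d="M294 17l-3 12-12 15-3 7-1 10 3 18-14 34-2 12 2 8 6 5 27 17 8 2 6-2 7-4 3-5 1-7-4-8-17-24-7-16-1-8 9-8 44-20 5-4 4-9-1-25"/></g><g data-elev="1400"><path d="M163 527l-7-34 1-15 4-10 6-4 10 0 25 12 5-2 4-5-2-8-16-28-14-14-3-6-2-11 2-25-14-32 1-8 4-10 25-22 2-6-1-5-7-7-11-2-10 1-20 5-8 4-4 6-1 6 1 16-2 6-2 1-6 0-18-7-4-6-1-18-3-10-5-7-11-12 3-3 6 0 27 9 5 0 4-3 3-7 0-9-3-12-6-14-18-23-17-16-12-5-22 0-6-2-6-4-13-16-9-6"/><path d="M17 127l13-8 11-16 3-10-2-22 3-6 11-14 4-8 2-10 1-16"/></g><g data-elev="1450"><path d="M129 439l6 1 10-2 6-3 4-4 2-6 2-44-4-8-6-6-27-10-9-1-5 2-3 5 1 16 12 44 5 11z"/><path d="M17 429l12-4 9-11 3-11 4-30 6-24 8-14 16-17 4-11-3-8-7-6-52-14"/><path d="M17 259l6-3 7-5 5-6 2-7-2-5-5-7-8-9-5-3"/><path d="M70 230l11 0 5-3 0-6-6-7-9-2-7 5-2 4 0 4 3 3z"/></g><g data-elev="1500"><path d="M17 316l8-1 17 1 5-2 4-4-2-4-5-3-27-8"/></g>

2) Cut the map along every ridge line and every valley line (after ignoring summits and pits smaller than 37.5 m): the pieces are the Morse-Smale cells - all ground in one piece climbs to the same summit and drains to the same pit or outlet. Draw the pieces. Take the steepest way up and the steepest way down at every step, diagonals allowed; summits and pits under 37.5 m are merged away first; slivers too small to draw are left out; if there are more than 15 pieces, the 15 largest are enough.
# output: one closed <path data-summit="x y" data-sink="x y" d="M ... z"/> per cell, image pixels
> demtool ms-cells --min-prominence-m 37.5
<path data-summit="17 303" data-sink="527 498" d="M389 16l-10 1 2 56 2 4 10 9 3 7 1 32 4 18 4 8-7 10-27 3-12 5-19 18-12 18-5 12-15 13-5 15 2 16 7 12-9-1-24 9-12 0-38-25-12-5-28-7-19 0-11-5-51-66-13-34-3-21 4-15 13-6 28-6 13 0 28 13 13 3 16 10 2 0 2-100-195 0 1 446 30 0 12 4 8 0 10-4 8-8 2-14-3-6 0-44-5-42 5-10 29-26 4-9 0 10 24 21 22 5 19 0 5-2-4 7 0 16 5 18 9 13 10 4 11 0 21-5 18 0 8 4 26 16 20 27 28 25 30 12 20 16 9 2 25 0 6 13 12 9-4 8 1 5 90-1 0-200-14 1-40-37-35-28-19-21-13-25-31-12 7 2 16-2 9-8 7-12-6-36 7-22 5-34-1-12-4-10-23-30-4-12z"/><path data-summit="135 403" data-sink="527 498" d="M117 304l-4 9-29 26-5 10 5 42 0 44 3 6-2 14-8 8-10 4-8 0-12-4-31 0 1 65 420-1 4-12-12-9-6-13-25 0-9-2-20-16-30-12-28-25-20-27-26-16-8-4-18 0-21 5-11 0-10-4-5-5-8-20-1-22 2-6-22 1-25-7-21-19z"/><path data-summit="17 303" data-sink="527 147" d="M527 16l-138 1 0 12 4 12 23 30 4 10 1 12-5 34-7 22 6 36-7 12-9 8-22 1 30 11 17 30 90 81 14-2z"/><path data-summit="326 39" data-sink="527 498" d="M378 16l-167 1-2 108 4 17 19 31 7 17 14 13 26 12 12 9 11 24 6-18 15-13 12-23 19-21 17-9 27-3 7-10-4-8-4-18-1-32-3-7-10-9-2-4 0-27z"/><path data-summit="151 170" data-sink="527 498" d="M150 91l-20 1-32 9-5 9-1 13 5 26 11 24 31 37 17 25 14 9 27 1 26 8 44 28 12 0 24-9 7 0-17-46-14-11-26-12-14-13-7-17-19-31-4-24-18-11-13-3z"/>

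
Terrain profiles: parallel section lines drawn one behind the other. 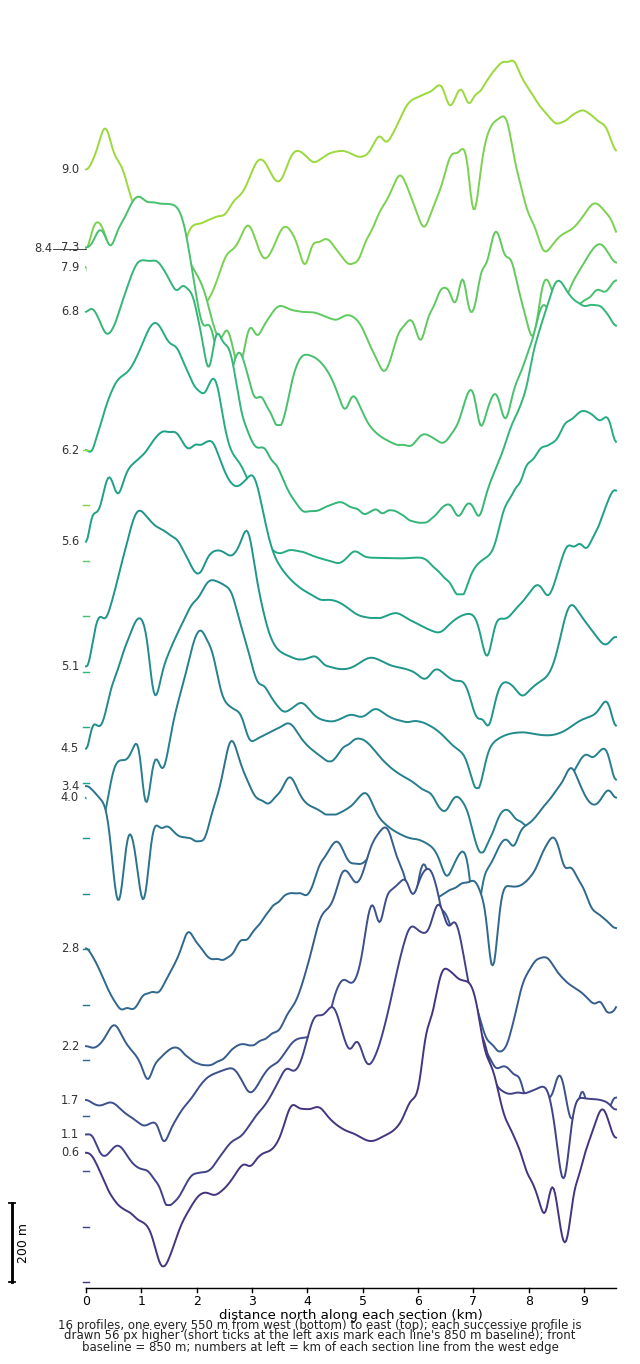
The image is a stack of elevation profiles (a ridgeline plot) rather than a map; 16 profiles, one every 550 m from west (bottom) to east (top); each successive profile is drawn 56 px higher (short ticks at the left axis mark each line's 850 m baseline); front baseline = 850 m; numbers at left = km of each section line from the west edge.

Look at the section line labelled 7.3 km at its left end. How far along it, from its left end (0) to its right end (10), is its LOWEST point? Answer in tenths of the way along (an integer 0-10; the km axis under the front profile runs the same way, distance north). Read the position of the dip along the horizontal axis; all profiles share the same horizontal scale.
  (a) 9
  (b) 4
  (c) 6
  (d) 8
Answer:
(c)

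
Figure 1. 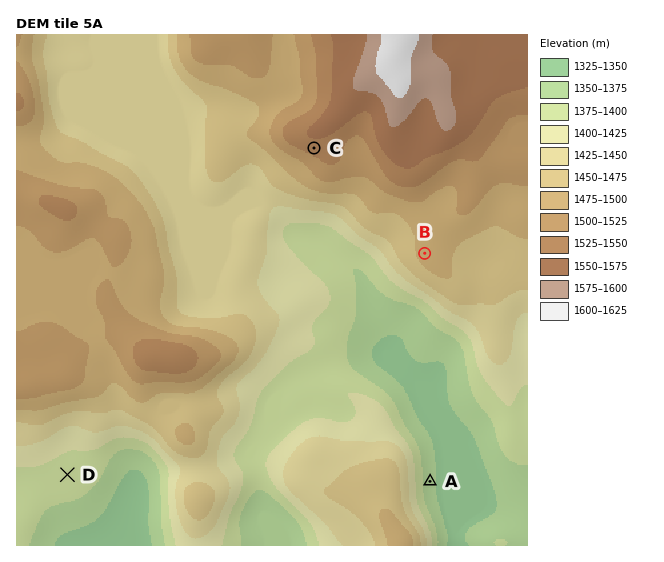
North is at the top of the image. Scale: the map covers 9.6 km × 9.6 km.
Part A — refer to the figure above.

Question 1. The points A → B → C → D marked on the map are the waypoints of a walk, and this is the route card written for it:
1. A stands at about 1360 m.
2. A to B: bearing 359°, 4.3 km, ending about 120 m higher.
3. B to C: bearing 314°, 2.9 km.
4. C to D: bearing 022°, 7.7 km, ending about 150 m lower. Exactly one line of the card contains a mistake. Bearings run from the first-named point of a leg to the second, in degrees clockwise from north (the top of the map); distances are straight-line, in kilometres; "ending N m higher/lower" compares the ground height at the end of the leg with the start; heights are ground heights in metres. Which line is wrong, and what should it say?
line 4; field bearing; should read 217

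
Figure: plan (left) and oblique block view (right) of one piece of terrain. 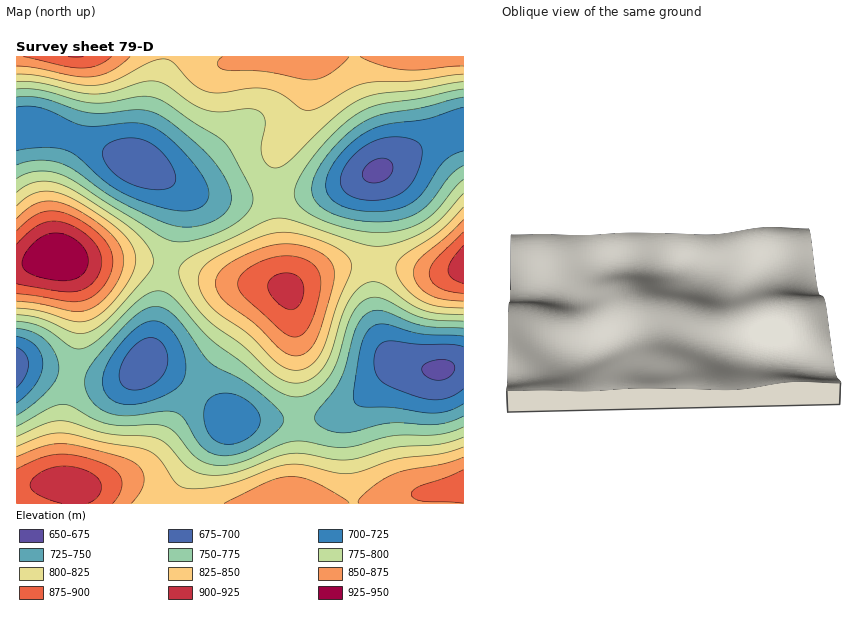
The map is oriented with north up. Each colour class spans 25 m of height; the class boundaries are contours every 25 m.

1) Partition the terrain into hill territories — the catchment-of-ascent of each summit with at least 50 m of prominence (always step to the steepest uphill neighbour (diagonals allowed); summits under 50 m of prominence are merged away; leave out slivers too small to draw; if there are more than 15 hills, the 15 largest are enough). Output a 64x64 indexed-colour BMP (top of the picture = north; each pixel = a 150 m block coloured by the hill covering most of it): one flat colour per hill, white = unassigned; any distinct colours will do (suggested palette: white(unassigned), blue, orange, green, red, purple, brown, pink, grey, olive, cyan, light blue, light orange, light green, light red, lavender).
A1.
<image width="64" height="64" href="data:image/bmp;base64,Qk12CAAAAAAAAHYAAAAoAAAAQAAAAEAAAAABAAQAAAAAAAAIAAATCwAAEwsAABAAAAAAAAAA////ALR3HwAOf/8ALKAsACgn1gC9Z5QAS1aMAMJ34wB/f38AIr28AM++FwDox64AeLv/AIrfmACWmP8A1bDFAFVVVVVVVVVVVVVVREREREREREREREREREREREREREREVVVVVVVVVVVVVVVURERERERERERERERERERERERERERVVVVVVVVVVVVVVVRERERERERERERERERERERERERERFVVVVVVVVVVVVVVVUREREREREREREREREREREREREREVVVVVVVVVVVVVVVVVERERERERERERERERERERERERERVVVVVVVVVVVVVVVVURERERERERERERERERERERERERFVVVVVVVVVVVVVVVVVEREREREREREREREREREREREREVVVVVVVVVVVVVVVVVVRERERERERERERERERERERERERVVVVVVVVVVVVVVVVVVERERERERERERERERERERERERFVVVVVVVVVVVVVVVVVVREREREREREREREREREREREREVVVVVVVVVVVVVVVVVVVURERERERERERERERERERERERVVVVVVVVVVVVVVVVVVVVERERERERERERERERERERERFVVVVVVVVVVVVVVVVVVVSIiIiIiIiIkREREREREREREVVVVVVVVVVVVVVVVVVVSIiIiIiIiIiIkRERERERERERVVVVVVVVVVVVVVVVVVSIiIiIiIiIiIiIkRERERERERFVVVVVVVVVVVVVVVVVSIiIiIiIiIiIiIiJEREREREREVVVVVVVVVVVVVVVVUiIiIiIiIiIiIiIiIiRERERERERVVVVVVVVVVVVVVVUiIiIiIiIiIiIiIiIiIkRERERERFVVVVMzMzMzNVVVIiIiIiIiIiIiIiIiIiIiJEREREREVTMzMzMzMzMzVSIiIiIiIiIiIiIiIiIiIiIiREZmZkQzMzMzMzMzMzMyIiIiIiIiIiIiIiIiIiIiIiImZmZmZjMzMzMzMzMzMzIiIiIiIiIiIiIiIiIiIiIiJmZmZmZmMzMzMzMzMzMzMiIiIiIiIiIiIiIiIiIiIiImZmZmZmYzMzMzMzMzMzMzIiIiIiIiIiIiIiIiIiIiImZmZmZmZjMzMzMzMzMzMzMiIiIiIiIiIiIiIiIiIiIiZmZmZmZmMzMzMzMzMzMzMyIiIiIiIiIiIiIiIiIiIiJmZmZmZmYzMzMzMzMzMzMzIiIiIiIiIiIiIiIiIiIiJmZmZmZmZjMzMzMzMzMzMzMiIiIiIiIiIiIiIiIiIiImZmZmZmZmMzMzMzMzMzMzMyIiIiIiIiIiIiIiIiIiIiZmZmZmZmYzMzMzMzMzMzMzMiIiIiIiIiIiIiIiIiIiJmZmZmZmZjMzMzMzMzMzMzMyIiIiIiIiIiIiIiIiIiImZmZmZmZmMzMzMzMzMzMzMzIiIiIiIiIiIiIiIiIiIiZmZmZmZmYzMzMzMzMzMzMzMiIiIiIiIiIiIiIiIiIiJmZmZmZmZjMzMzMzMzMzMzMyIiIiIiIiIiIiIiIiIiImZmZmZmZmMzMzMzMzMzMzMzMiIiIiIiIiIiIiIiIiIiZmZmZmZmYzMzMzMzMzMzMzMyIiIiIiIiIiIiIiIiIiJmZmZmZmZjMzMzMzMzMzMzMzIiIiIiIiIiIiIiIiIiImZmZmZmZmMzMzMzMzMzMzMzMiIiIiIiIiIiIiIiIiIiZmZmZmZmYzMzMzMzMzMzMzMyIiIiIiIiIiIiIiIiIiJmZmZmZmZjMzMzMzMzMzMzMzMiIiIiIiIiIiIiIiIiImZmZmZmZmMzMzMzMzMzMzMzMyIiIiIiIiIiIiIiIiIiZmZmZmZmYzMzMzMzMzMzMzMzIiIiIiIiIiIiIiIiIiJmZmZmZmZjMzMzMzMzMzMzMzMiIiIiIiIiIiIiIiIiImZmZmZmZmMzMzMzMzMzMzMzMyIiIiIiIiIiIiIiIiIiZmZmZmZmYzMzMzMzMzMzMzMzIhERERERERERESIiIiJmZmZmZmZjMzMzMzMzMzMzMzIREREREREREREREREiImZmZmZmZmMzMzMzMzMzMzMzEREREREREREREREREREiZmZmZmZmYzMzMzMzMzMzMzEREREREREREREREREREREWZmZmZmZjMzMzMzMzMzMxERERERERERERERERERERERFmZmZmZmMzMzMzMzMzERERERERERERERERERERERERERFmZmZmYzMzMzMzMxERERERERERERERERERERERERERERFmZmZjMzMzMzERERERERERERERERERERERERERERERERFmZmMzMzMxERERERERERERERERERERERERERERERERERFmYzMzERERERERERERERERERERERERERERERERERERERFhERERERERERERERERERERERERERERERERERERERERERERERERERERERERERERERERERERERERERERERERERERERERERERERERERERERERERERERERERERERERERERERERERERERERERERERERERERERERERERERERERERERERERERERERERERERERERERERERERERERERERERERERERERERERERERERERERERERERERERERERERERERERERERERERERERERERERERERERERERERERERERERERERERERERERERERERERERERERERERERERERERERERERERERERERERERERERERERERERERERERERERERERERERERERERERERERERERERERERERERERERERERERERERERERERERERERER"/>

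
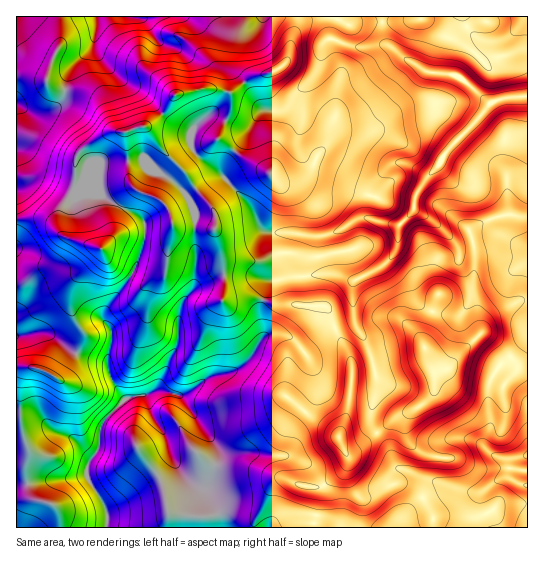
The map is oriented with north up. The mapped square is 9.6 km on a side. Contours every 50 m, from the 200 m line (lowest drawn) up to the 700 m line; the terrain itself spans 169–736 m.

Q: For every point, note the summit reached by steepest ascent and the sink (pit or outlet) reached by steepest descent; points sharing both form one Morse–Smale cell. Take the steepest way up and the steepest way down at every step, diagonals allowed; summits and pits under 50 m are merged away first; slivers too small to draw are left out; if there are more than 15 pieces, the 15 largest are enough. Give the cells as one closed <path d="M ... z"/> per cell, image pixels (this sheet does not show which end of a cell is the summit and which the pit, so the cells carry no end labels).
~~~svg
<path d="M527 96l-20 1-16 6-20 24-19 18-21 28-5 2-23-12-8 0-5 2-13 14-6 12-3 11 1 16-11 1-21 13-18 6 0 19 2 9 6 7-52 7-6 3-2 6-4 10 7 4 56 4 9 21 18-7 2-3 0 5 14 27 7 25 0 19-5 17 0 11 6 11 17-14 21-10 17-14 3-6 0-15-4-10 7 5 11-1 32-35 9 3 13 11 12 15 2 9 2-3 9-1-1-67-9 1-21 11-10 9-4 10-3-1-4-21-4-10 3-50-6-16 0-3 5-3 20-10 11-2 23 2z"/><path d="M265 300l-2 1-3 10 3 27-17 25-15 9-25 7-21 16-31-4-7 4-21 4-23 24-3 7-1 19-11 14-2 13-48 5-22 5 0 41 297 1 6-25-2-16 6-4-16-19-13-7-11-2 5-5 5-25 16-19 8-16-1-16-8-17-4-4 10-6 21-21-8-19-4-2-48-1z"/><path d="M145 160l-15 0-2 2 1 19 6 8-15 17 19 10 5 5 0 22-11 30-22 29-8 15 9 16-4 21 0 16 5 13 12 17 9-4 13-1 7-4 31 4 26-19 16-3 12-5 9-7 15-23-3-20 3-17-2-2-20-2-18 2 1-30-4-26-5-13 1-12-3-12 19-20-11-11-3 0-9 4-20 16-3 0-8-10-21-13z"/><path d="M338 16l-41 1 0 8-12 38-12 9-22 5-22 16 3 6-1 11-12 29 16 12 26-39 22-3 22-24-4 8 2 29-6 20 4 11 5 4 31 12 25 14 12-3 21-17 12 1 19 11 5-2 6-6 8-14 26-26 18-24-30-26-13-4-19-1-22-13-16-14-36 2-22-8z"/><path d="M466 364l-12 0-8 5-8 0-7-5 4 10 0 15-3 6-17 14-21 10-17 15 10 11 5 14 6 9 11 3 14 8 30 8-10 1-20 10 10 19 1 11 93 0 1-159-9-1-14 16-10-9z"/><path d="M297 16l-199 0-5 29 7 13 15 17 30 20 18 18 12-18 31-7 25 4 20-15 22-5 9-5 7-12 2-13 6-17z"/><path d="M93 44l-2 5-19 17-7 16-1 16-9 10-12 5-10 0-17-8 0 46 5 6 4 12 5 6 19 5 22 12 6-1 8-13 16-15 26-2-2-28 14-6 6 0 18-13-18-19-32-22-13-15z"/><path d="M302 88l-19 21-22 3-26 39 34 22-15 0-13 7-8 7 16 18 14 26 60 5 14-4 21-13 11-1 0-23 10-17-17 5-25-14-24-8-12-8-4-14 6-17z"/><path d="M77 353l-9 17-9 9-17-10-11-2-15 0 1 118 69-9 2-13 11-14 1-19 3-7 21-22-1-6-12-17-4-15z"/><path d="M233 187l-20 19 3 12-1 12 5 13 4 26-1 31 18-3 14 0 7 3 9-19 56-8-6-7-2-9 0-21-56-5-14-26z"/><path d="M485 16l-102 0 0 18 2 8 20 17 22 13 19 1 13 4 31 27 11-5 26-3 0-47-32 8-10 6-16-15-20-10 22-14 14-3z"/><path d="M97 16l-81 1 0 86 2 2 15 8 10 0 12-5 8-7 4-24 5-11 19-17 2-6 4-17z"/><path d="M334 328l-20 19-10 6 4 4 8 17 1 16-8 16-16 19-5 25-5 5 11 2 13 7 9 9 7 12 18-12 7-11 0-5-9-20 10-34 3-40-5-14z"/><path d="M121 207l-5 10-3 20-12 12-2 8-23 21-5 13 1 22 12 20-7 21 28 7 2 3 5-31-9-16 8-15 22-29 12-36-1-16-5-5z"/><path d="M513 215l-19 2-25 13 6 19-3 50 10 33 5-11 6-6 25-14 10-2 0-81z"/>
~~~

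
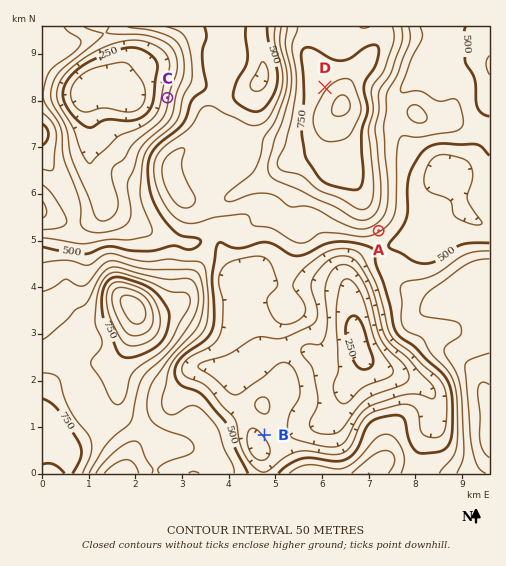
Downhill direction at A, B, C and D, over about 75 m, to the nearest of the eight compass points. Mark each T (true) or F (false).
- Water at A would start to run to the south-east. T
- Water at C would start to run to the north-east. F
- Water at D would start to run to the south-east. F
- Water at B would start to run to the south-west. T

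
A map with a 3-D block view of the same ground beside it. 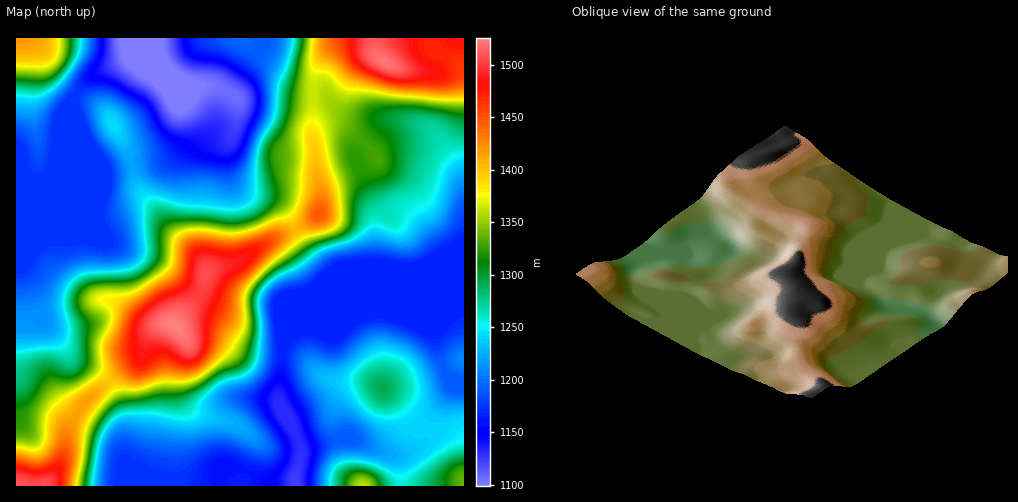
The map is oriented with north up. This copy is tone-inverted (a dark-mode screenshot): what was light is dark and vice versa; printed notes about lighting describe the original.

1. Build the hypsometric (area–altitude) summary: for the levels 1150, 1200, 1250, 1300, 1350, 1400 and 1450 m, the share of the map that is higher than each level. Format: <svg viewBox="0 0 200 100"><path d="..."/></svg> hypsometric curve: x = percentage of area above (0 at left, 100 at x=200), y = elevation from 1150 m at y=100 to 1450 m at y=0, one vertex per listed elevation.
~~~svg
<svg viewBox="0 0 200 100"><path d="M185 100l-58-17-37-16-25-17-19-17-17-16-12-17"/></svg>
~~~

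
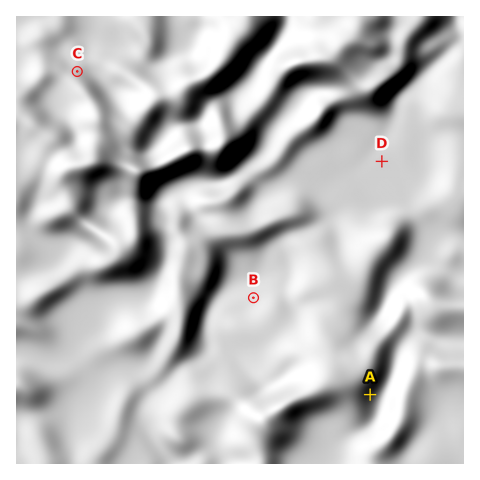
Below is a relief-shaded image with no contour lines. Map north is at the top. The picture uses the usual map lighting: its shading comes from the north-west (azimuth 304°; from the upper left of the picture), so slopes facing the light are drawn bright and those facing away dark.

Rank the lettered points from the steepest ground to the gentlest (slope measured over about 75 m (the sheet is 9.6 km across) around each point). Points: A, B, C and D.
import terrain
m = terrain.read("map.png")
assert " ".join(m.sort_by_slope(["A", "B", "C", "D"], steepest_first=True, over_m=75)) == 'A C B D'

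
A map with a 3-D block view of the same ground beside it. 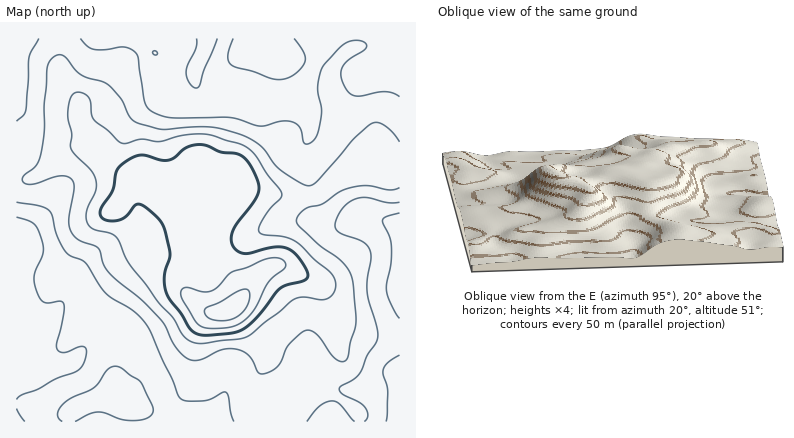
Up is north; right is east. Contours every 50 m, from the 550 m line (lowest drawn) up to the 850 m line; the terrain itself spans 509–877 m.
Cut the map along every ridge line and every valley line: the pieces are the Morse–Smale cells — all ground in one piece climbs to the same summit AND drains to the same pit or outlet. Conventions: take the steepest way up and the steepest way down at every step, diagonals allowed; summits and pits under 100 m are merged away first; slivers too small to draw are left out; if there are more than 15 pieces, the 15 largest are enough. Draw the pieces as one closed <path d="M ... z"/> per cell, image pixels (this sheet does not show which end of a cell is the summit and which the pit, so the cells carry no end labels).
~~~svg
<path d="M400 38l-384 0 0 142 12-1 10-4 28-28 26 1 8 3 18 18 12 5 8-1 20 12 18 6 9 15 11 11 12 6 21-23 9-14 44 10 32 0 8-3 14-12 30-18 6-1 16 5 12 1z"/><path d="M78 146l-14 2-26 27-10 4-12 1 0 242 240 0 1-38 7-22 0-8-7-14-24-32 9-12-1-8-31-52-2-6 1-6-13-7-11-11-9-15-18-6-20-12-8 1-12-5-22-20z"/><path d="M372 162l-14 5-22 14-14 12-8 3-32 0-44-10-5 10-24 28-1 6 2 6 31 52 1 8-9 12 24 32 7 14 0 8-7 22-1 38 144 0 0-254z"/>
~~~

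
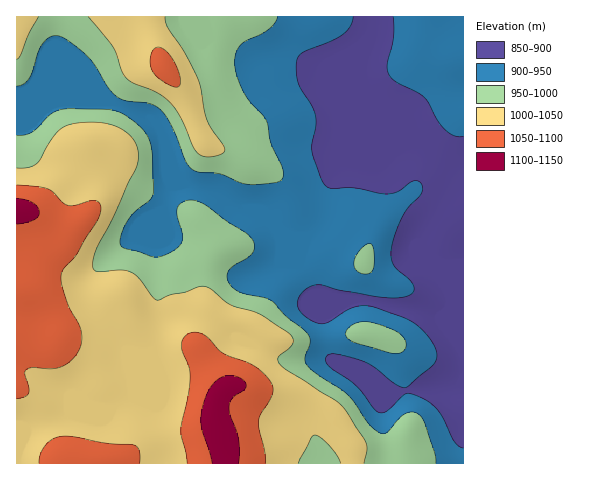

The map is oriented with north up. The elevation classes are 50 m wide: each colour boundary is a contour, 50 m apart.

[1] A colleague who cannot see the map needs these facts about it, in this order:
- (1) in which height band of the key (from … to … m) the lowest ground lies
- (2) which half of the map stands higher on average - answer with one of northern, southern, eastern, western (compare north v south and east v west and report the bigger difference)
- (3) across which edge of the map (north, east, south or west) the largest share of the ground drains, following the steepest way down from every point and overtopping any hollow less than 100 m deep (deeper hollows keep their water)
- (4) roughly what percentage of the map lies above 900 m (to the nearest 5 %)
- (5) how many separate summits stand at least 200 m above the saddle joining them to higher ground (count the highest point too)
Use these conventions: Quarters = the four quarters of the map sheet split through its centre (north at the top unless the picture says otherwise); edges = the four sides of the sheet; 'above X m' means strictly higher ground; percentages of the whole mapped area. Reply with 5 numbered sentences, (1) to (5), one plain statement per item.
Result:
(1) The lowest point is somewhere between 850 and 900 m.
(2) Taken as a whole, the western half is higher than the eastern.
(3) Most of the ground drains across the eastern edge.
(4) About 80 % of the map lies above 900 m.
(5) 1 summit rises at least 200 m above its surroundings.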